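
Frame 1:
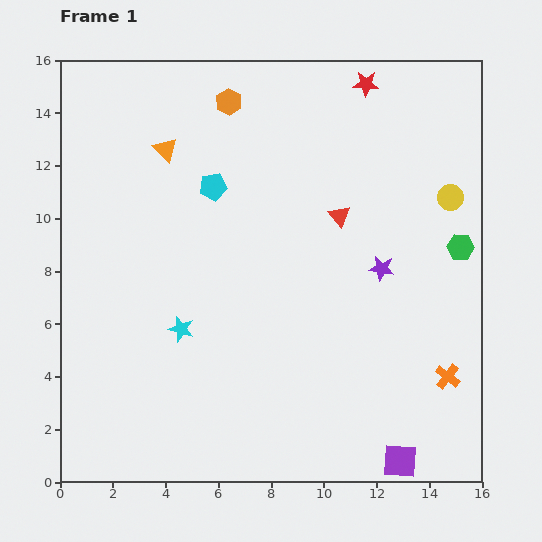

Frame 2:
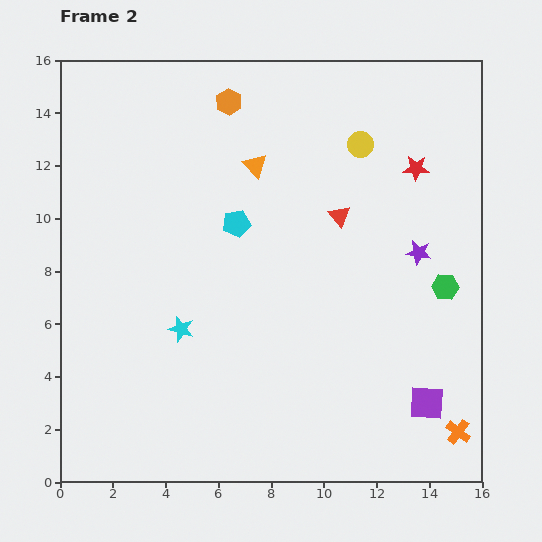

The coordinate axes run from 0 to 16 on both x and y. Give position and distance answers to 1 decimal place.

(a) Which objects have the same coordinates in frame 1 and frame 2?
the cyan star, the orange hexagon, the red triangle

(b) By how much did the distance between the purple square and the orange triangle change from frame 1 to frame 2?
-3.7

Distance in frame 1: 14.8. Distance in frame 2: 11.1.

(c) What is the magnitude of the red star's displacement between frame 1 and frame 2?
3.7

The red star moved from (11.6, 15.1) to (13.5, 11.9), a distance of √(1.9² + 3.2²) ≈ 3.7.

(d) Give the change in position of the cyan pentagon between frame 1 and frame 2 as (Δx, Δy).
(0.9, -1.4)

The cyan pentagon was at (5.8, 11.2) in frame 1 and (6.7, 9.8) in frame 2.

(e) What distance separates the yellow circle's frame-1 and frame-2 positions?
3.9

The yellow circle moved from (14.8, 10.8) to (11.4, 12.8), a distance of √(3.4² + 2.0²) ≈ 3.9.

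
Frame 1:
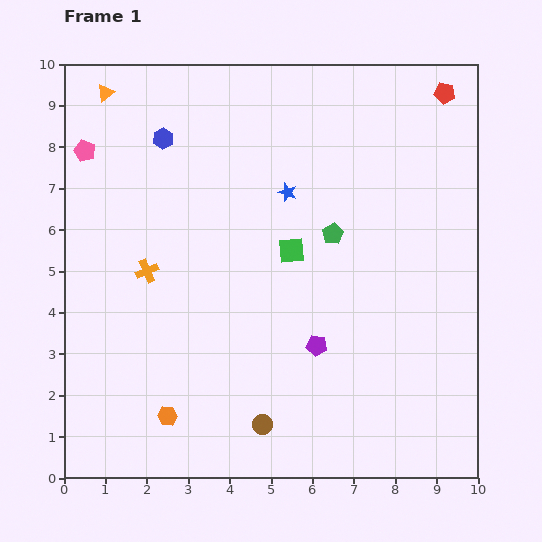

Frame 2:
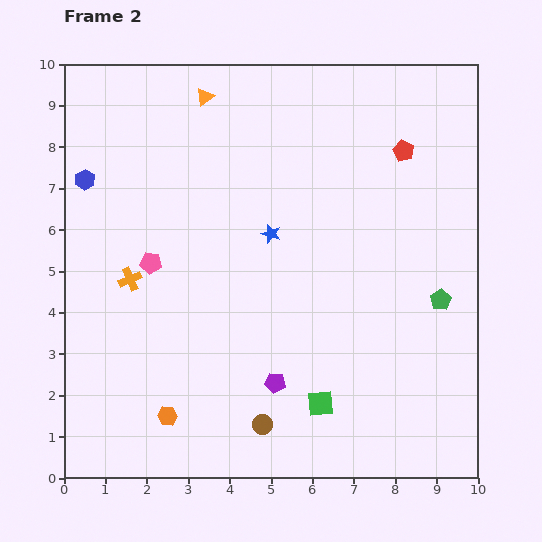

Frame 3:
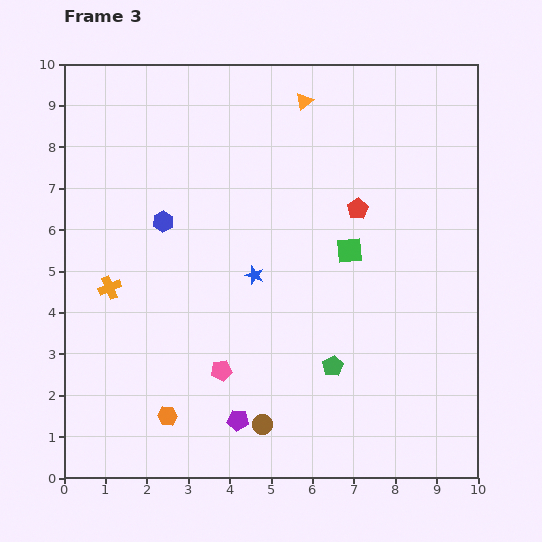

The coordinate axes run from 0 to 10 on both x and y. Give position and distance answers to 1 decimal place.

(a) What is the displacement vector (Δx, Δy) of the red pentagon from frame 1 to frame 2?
(-1.0, -1.4)

The red pentagon was at (9.2, 9.3) in frame 1 and (8.2, 7.9) in frame 2.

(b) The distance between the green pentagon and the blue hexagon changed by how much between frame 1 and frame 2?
+4.4

Distance in frame 1: 4.7. Distance in frame 2: 9.1.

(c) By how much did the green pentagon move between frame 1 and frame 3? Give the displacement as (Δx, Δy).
(0.0, -3.2)

The green pentagon was at (6.5, 5.9) in frame 1 and (6.5, 2.7) in frame 3.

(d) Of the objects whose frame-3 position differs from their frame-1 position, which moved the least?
the orange cross

(moved 1.0)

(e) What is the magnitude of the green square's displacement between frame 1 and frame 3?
1.4

The green square moved from (5.5, 5.5) to (6.9, 5.5), a distance of √(1.4² + 0.0²) ≈ 1.4.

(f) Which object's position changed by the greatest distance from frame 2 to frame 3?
the green square

(moved 3.8; next 3.1)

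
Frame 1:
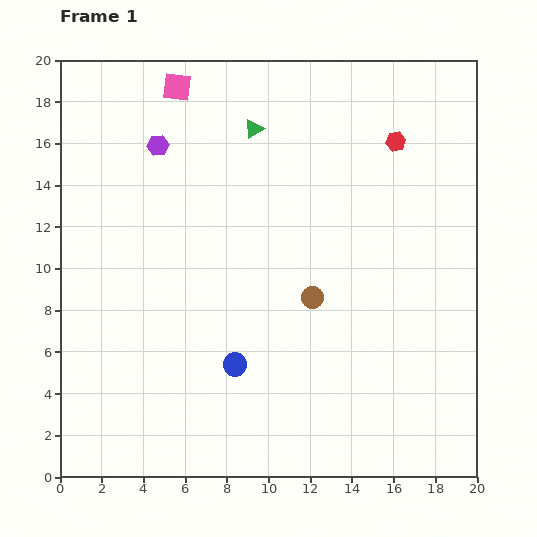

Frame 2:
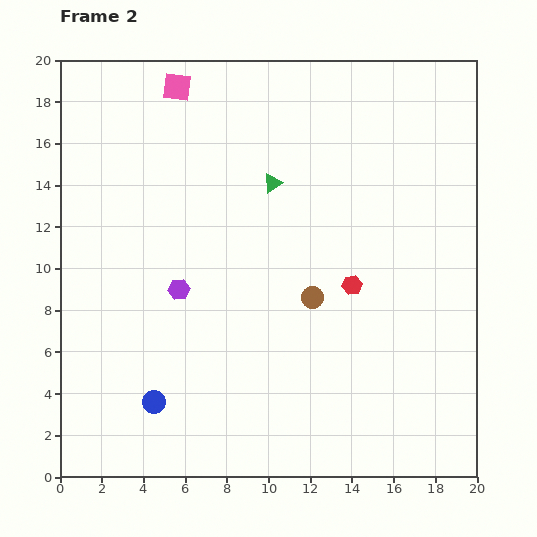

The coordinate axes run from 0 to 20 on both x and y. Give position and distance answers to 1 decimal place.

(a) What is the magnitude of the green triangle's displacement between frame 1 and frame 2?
2.8

The green triangle moved from (9.3, 16.7) to (10.2, 14.1), a distance of √(0.9² + 2.6²) ≈ 2.8.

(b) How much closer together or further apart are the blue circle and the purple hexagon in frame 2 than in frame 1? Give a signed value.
-5.6

Distance in frame 1: 11.1. Distance in frame 2: 5.5.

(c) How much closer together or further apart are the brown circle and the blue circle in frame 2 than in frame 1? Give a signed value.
+4.2

Distance in frame 1: 4.9. Distance in frame 2: 9.1.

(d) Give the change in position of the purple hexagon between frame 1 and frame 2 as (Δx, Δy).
(1.0, -6.9)

The purple hexagon was at (4.7, 15.9) in frame 1 and (5.7, 9.0) in frame 2.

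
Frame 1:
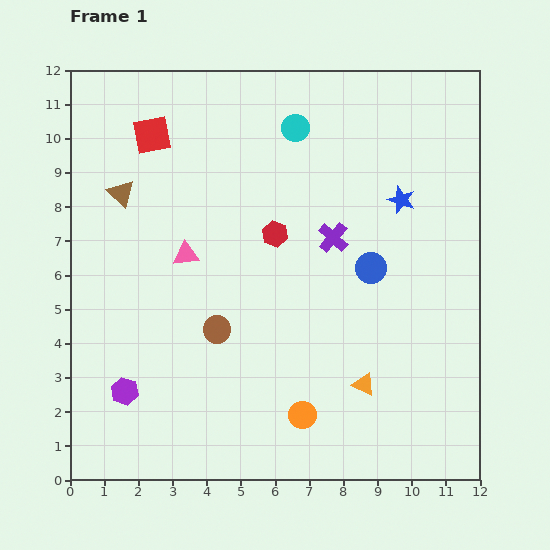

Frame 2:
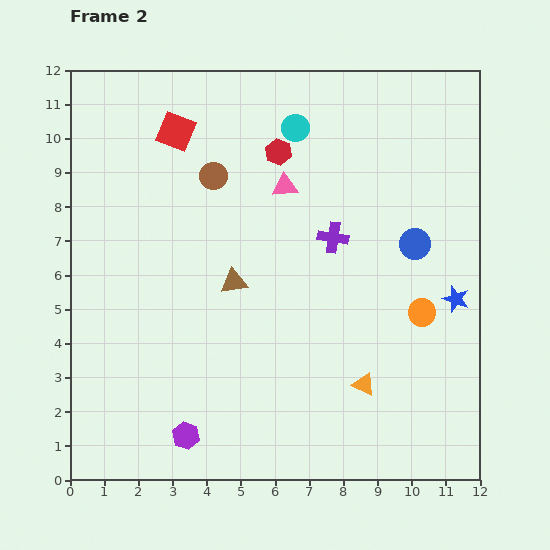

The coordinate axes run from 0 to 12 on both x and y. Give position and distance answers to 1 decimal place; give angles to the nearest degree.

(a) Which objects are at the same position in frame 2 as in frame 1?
the cyan circle, the orange triangle, the purple cross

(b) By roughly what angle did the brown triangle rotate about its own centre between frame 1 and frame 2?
52° counter-clockwise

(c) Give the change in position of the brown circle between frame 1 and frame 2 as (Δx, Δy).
(-0.1, 4.5)

The brown circle was at (4.3, 4.4) in frame 1 and (4.2, 8.9) in frame 2.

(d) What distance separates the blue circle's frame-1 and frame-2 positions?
1.5

The blue circle moved from (8.8, 6.2) to (10.1, 6.9), a distance of √(1.3² + 0.7²) ≈ 1.5.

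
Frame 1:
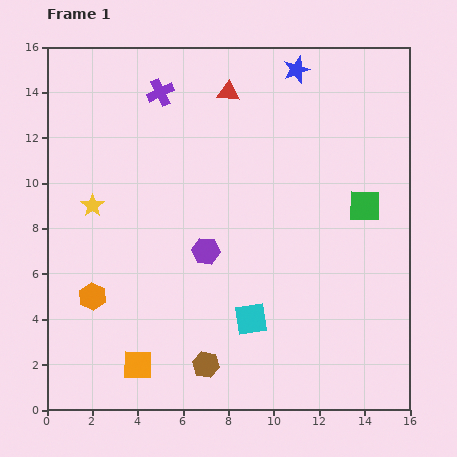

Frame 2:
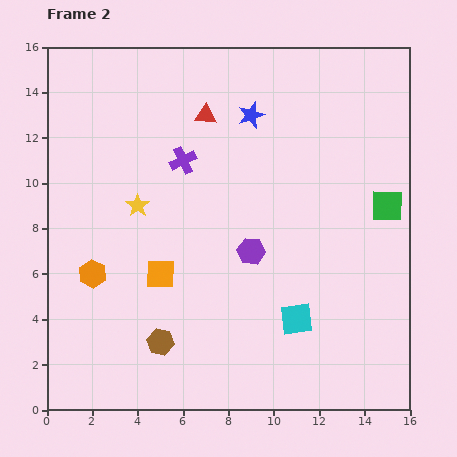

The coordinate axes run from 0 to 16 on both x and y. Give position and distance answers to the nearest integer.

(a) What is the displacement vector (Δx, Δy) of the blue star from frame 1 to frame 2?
(-2, -2)

The blue star was at (11, 15) in frame 1 and (9, 13) in frame 2.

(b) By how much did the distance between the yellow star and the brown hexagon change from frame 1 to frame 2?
-3

Distance in frame 1: 9. Distance in frame 2: 6.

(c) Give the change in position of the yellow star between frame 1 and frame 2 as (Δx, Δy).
(2, 0)

The yellow star was at (2, 9) in frame 1 and (4, 9) in frame 2.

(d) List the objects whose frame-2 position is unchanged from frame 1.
none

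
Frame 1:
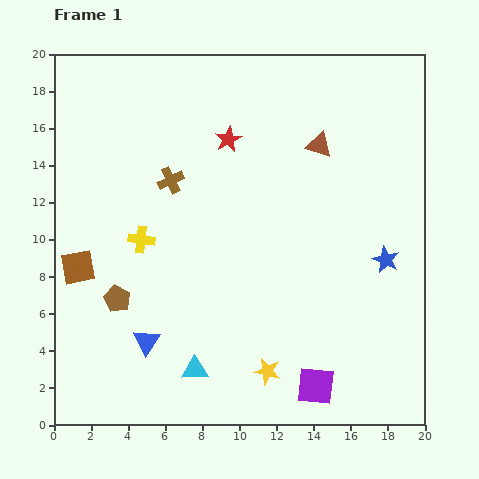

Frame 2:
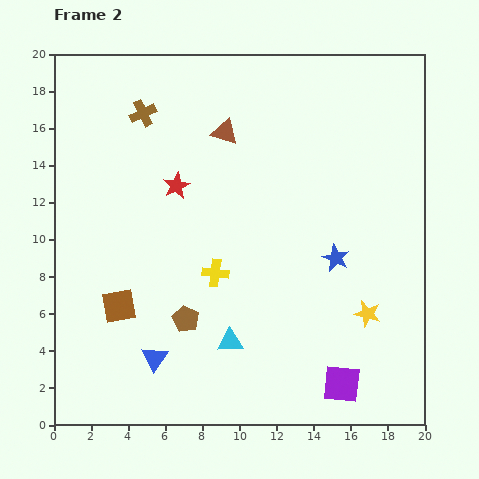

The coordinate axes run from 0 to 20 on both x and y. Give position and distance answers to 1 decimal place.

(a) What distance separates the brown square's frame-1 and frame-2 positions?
3.0

The brown square moved from (1.3, 8.5) to (3.5, 6.4), a distance of √(2.2² + 2.1²) ≈ 3.0.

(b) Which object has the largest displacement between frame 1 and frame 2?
the yellow star

(moved 6.2; next 5.1)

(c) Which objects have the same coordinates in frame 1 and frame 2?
none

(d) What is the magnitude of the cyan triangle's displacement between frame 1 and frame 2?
2.4

The cyan triangle moved from (7.6, 3.0) to (9.5, 4.5), a distance of √(1.9² + 1.5²) ≈ 2.4.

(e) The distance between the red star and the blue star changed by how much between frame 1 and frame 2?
-1.3

Distance in frame 1: 10.7. Distance in frame 2: 9.4.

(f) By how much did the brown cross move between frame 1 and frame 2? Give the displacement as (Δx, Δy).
(-1.5, 3.6)

The brown cross was at (6.3, 13.2) in frame 1 and (4.8, 16.8) in frame 2.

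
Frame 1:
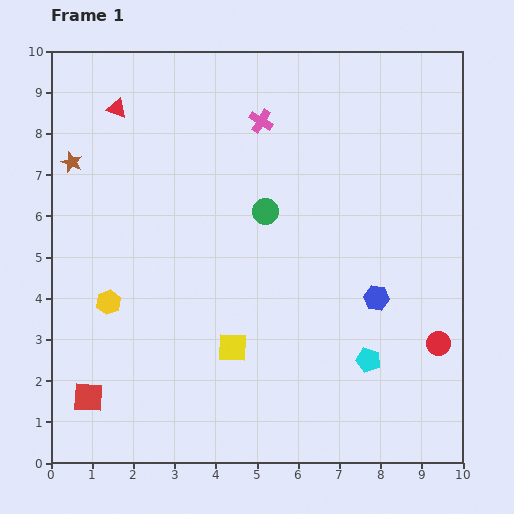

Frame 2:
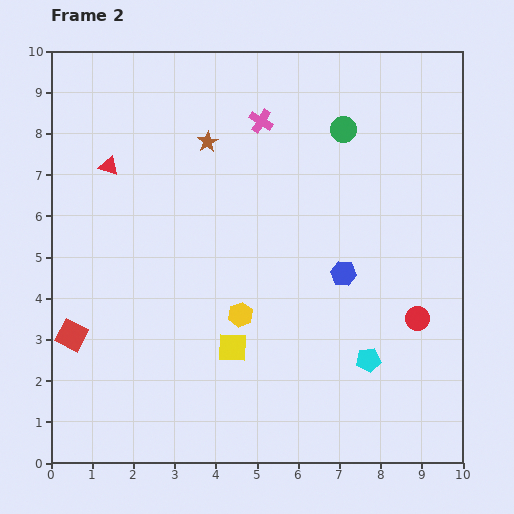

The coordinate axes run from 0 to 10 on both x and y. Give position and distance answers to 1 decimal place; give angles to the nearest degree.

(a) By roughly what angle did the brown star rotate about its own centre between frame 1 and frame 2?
20° clockwise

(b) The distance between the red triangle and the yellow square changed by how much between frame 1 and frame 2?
-1.1

Distance in frame 1: 6.4. Distance in frame 2: 5.3.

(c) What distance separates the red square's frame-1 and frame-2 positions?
1.6

The red square moved from (0.9, 1.6) to (0.5, 3.1), a distance of √(0.4² + 1.5²) ≈ 1.6.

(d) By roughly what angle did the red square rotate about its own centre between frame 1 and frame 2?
24° clockwise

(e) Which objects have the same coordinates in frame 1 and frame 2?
the cyan pentagon, the pink cross, the yellow square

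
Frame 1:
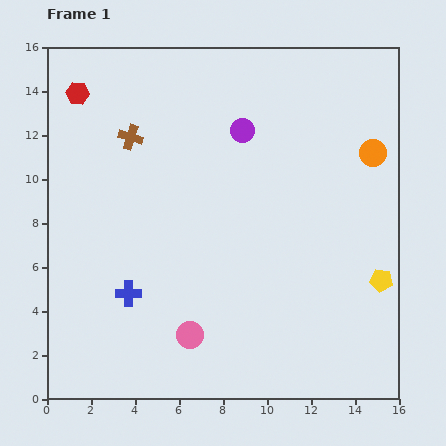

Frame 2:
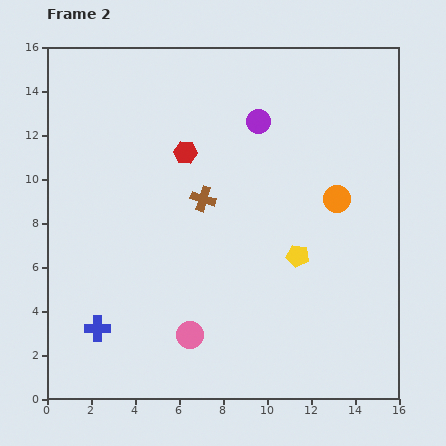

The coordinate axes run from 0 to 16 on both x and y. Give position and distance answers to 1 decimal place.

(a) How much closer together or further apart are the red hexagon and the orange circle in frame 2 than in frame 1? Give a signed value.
-6.5

Distance in frame 1: 13.7. Distance in frame 2: 7.2.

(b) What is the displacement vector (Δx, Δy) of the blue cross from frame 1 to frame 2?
(-1.4, -1.6)

The blue cross was at (3.7, 4.8) in frame 1 and (2.3, 3.2) in frame 2.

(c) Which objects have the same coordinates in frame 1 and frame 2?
the pink circle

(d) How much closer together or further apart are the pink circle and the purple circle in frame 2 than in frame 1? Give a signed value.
+0.6

Distance in frame 1: 9.6. Distance in frame 2: 10.2.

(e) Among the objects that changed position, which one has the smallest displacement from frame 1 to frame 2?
the purple circle

(moved 0.8)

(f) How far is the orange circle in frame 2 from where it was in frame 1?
2.6

The orange circle moved from (14.8, 11.2) to (13.2, 9.1), a distance of √(1.6² + 2.1²) ≈ 2.6.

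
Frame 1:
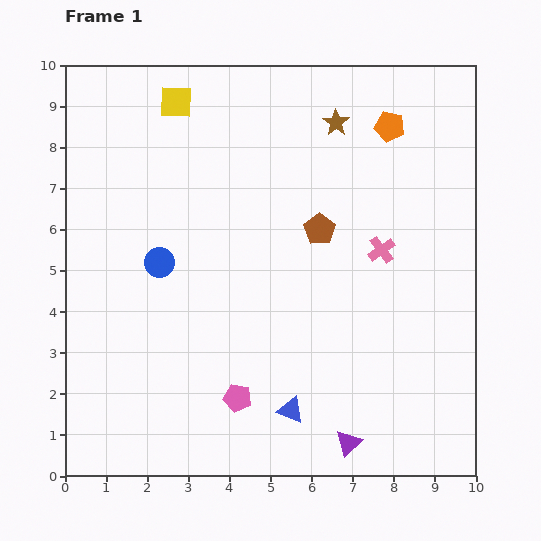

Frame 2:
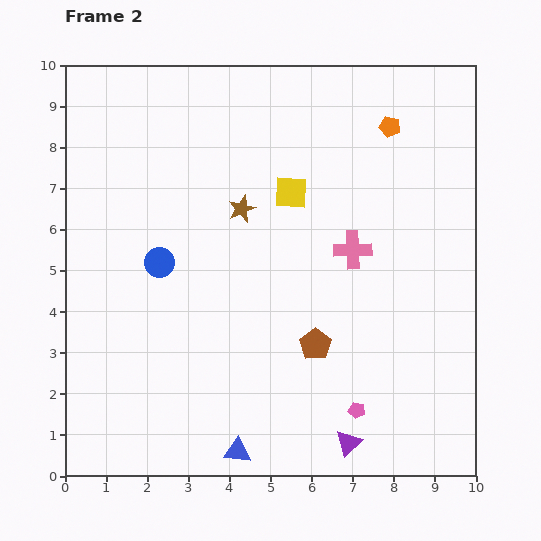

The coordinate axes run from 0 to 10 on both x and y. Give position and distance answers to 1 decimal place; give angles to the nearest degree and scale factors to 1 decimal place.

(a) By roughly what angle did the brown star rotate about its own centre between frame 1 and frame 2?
15° clockwise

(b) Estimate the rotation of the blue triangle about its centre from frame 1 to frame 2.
16° counter-clockwise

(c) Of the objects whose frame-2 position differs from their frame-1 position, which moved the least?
the pink cross

(moved 0.7)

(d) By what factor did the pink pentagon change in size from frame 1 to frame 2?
0.6×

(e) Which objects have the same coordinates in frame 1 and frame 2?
the blue circle, the orange pentagon, the purple triangle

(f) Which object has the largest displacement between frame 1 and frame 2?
the yellow square

(moved 3.6; next 3.1)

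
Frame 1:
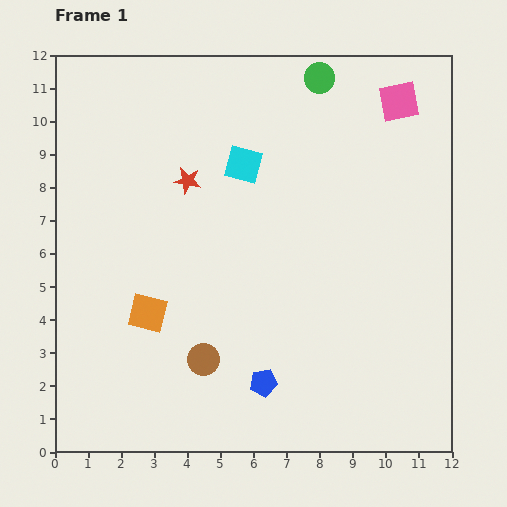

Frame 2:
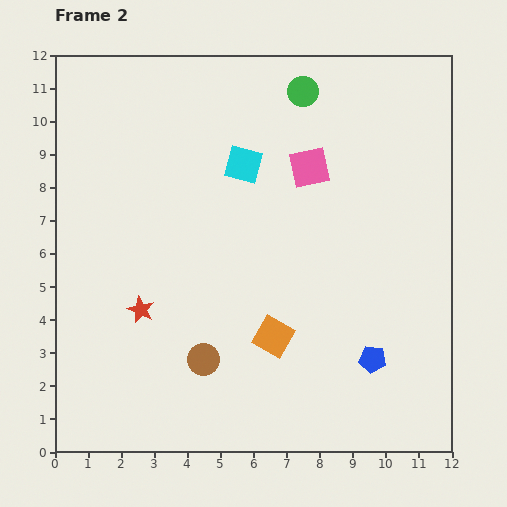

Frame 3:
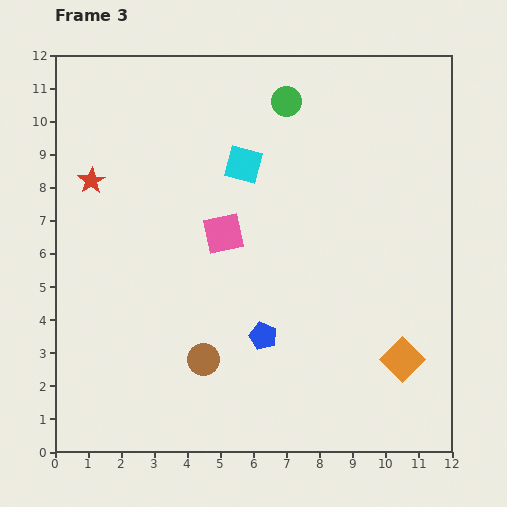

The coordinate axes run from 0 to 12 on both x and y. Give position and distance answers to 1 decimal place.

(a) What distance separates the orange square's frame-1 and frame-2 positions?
3.9

The orange square moved from (2.8, 4.2) to (6.6, 3.5), a distance of √(3.8² + 0.7²) ≈ 3.9.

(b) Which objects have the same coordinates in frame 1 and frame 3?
the cyan square, the brown circle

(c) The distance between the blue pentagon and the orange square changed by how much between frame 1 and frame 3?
+0.2

Distance in frame 1: 4.1. Distance in frame 3: 4.3.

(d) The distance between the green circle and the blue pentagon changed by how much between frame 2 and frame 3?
-1.3

Distance in frame 2: 8.4. Distance in frame 3: 7.1.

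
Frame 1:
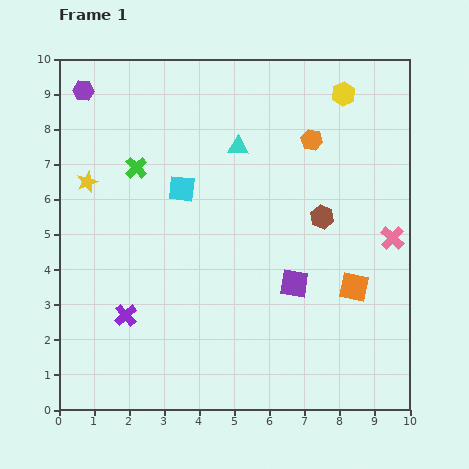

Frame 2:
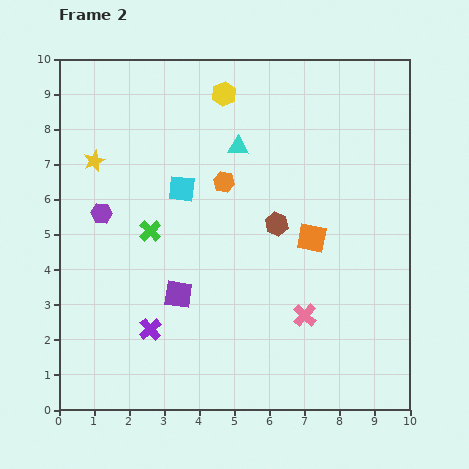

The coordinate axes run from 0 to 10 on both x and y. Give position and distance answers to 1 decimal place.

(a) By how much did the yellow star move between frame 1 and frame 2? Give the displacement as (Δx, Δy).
(0.2, 0.6)

The yellow star was at (0.8, 6.5) in frame 1 and (1.0, 7.1) in frame 2.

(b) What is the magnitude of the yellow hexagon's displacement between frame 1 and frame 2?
3.4

The yellow hexagon moved from (8.1, 9.0) to (4.7, 9.0), a distance of √(3.4² + 0.0²) ≈ 3.4.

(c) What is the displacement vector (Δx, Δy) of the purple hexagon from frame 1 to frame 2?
(0.5, -3.5)

The purple hexagon was at (0.7, 9.1) in frame 1 and (1.2, 5.6) in frame 2.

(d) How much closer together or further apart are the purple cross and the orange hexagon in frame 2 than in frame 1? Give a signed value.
-2.6

Distance in frame 1: 7.3. Distance in frame 2: 4.7.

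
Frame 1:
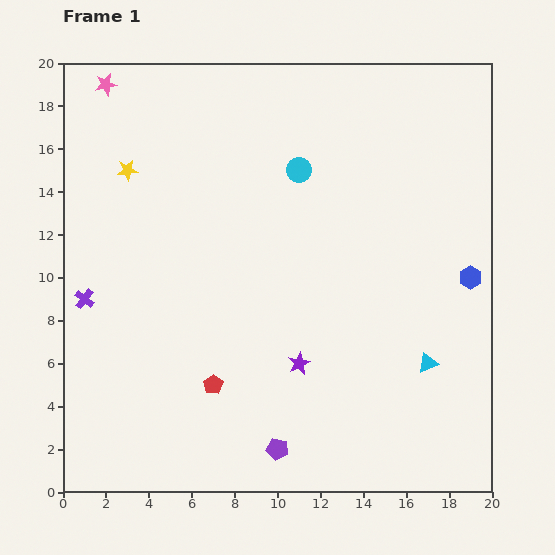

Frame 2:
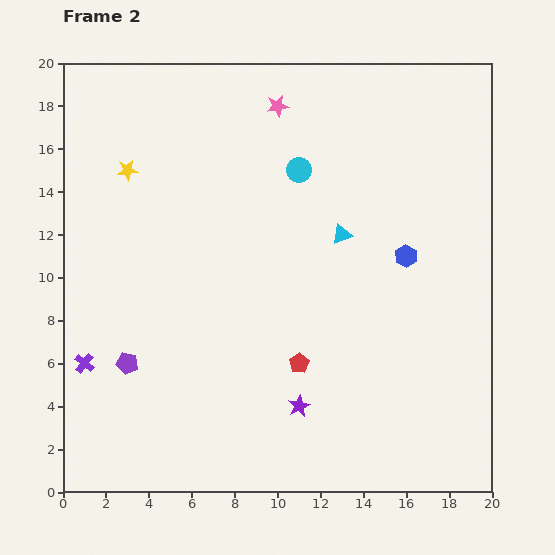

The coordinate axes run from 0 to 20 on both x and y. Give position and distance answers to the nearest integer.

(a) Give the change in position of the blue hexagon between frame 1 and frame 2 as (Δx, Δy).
(-3, 1)

The blue hexagon was at (19, 10) in frame 1 and (16, 11) in frame 2.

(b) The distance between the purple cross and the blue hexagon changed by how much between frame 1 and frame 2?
-2

Distance in frame 1: 18. Distance in frame 2: 16.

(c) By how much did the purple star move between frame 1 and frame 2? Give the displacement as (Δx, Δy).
(0, -2)

The purple star was at (11, 6) in frame 1 and (11, 4) in frame 2.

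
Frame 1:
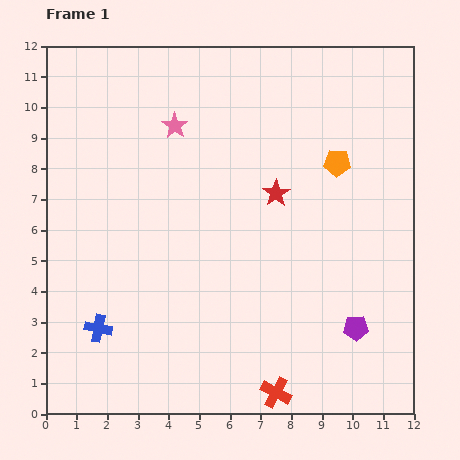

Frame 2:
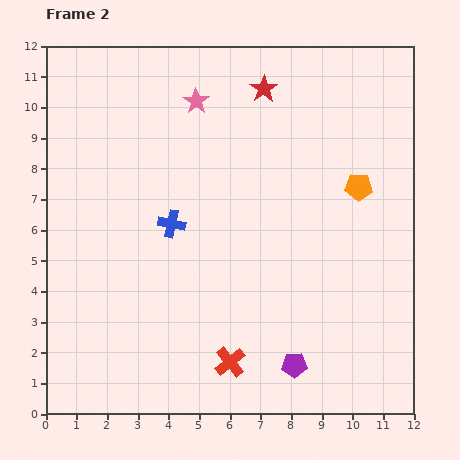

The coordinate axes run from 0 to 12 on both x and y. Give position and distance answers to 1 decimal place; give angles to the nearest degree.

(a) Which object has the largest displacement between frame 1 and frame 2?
the blue cross

(moved 4.2; next 3.4)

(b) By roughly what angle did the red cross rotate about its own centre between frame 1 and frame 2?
23° clockwise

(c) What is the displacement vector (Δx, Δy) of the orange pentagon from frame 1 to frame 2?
(0.7, -0.8)

The orange pentagon was at (9.5, 8.2) in frame 1 and (10.2, 7.4) in frame 2.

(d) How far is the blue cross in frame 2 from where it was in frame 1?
4.2

The blue cross moved from (1.7, 2.8) to (4.1, 6.2), a distance of √(2.4² + 3.4²) ≈ 4.2.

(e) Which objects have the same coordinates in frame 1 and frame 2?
none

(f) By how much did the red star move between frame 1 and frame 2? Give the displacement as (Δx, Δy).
(-0.4, 3.4)

The red star was at (7.5, 7.2) in frame 1 and (7.1, 10.6) in frame 2.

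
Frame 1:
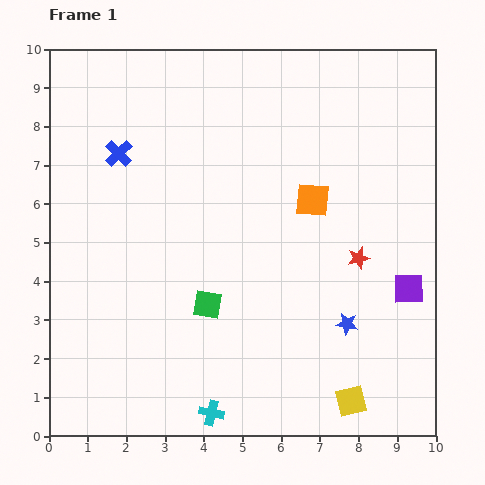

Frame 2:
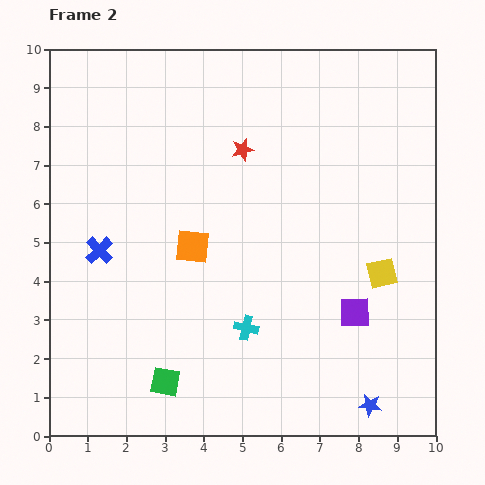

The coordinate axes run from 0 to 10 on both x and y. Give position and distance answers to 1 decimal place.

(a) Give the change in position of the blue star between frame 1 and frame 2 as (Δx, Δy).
(0.6, -2.1)

The blue star was at (7.7, 2.9) in frame 1 and (8.3, 0.8) in frame 2.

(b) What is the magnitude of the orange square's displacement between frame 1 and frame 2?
3.3

The orange square moved from (6.8, 6.1) to (3.7, 4.9), a distance of √(3.1² + 1.2²) ≈ 3.3.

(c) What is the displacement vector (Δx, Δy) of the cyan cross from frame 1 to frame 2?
(0.9, 2.2)

The cyan cross was at (4.2, 0.6) in frame 1 and (5.1, 2.8) in frame 2.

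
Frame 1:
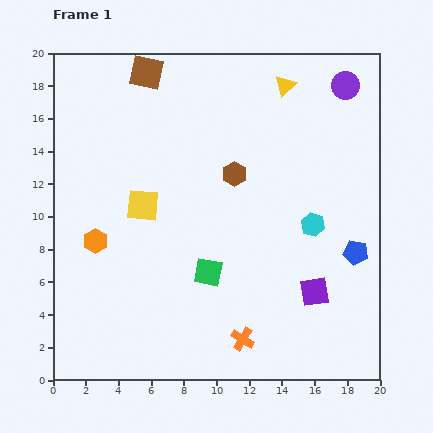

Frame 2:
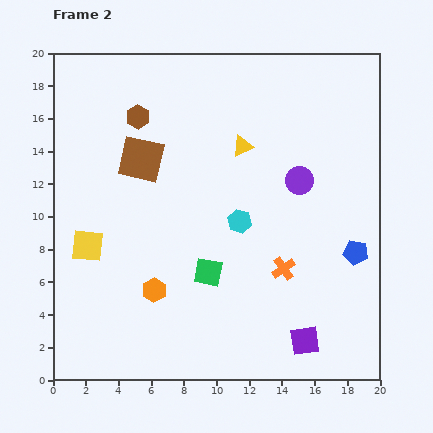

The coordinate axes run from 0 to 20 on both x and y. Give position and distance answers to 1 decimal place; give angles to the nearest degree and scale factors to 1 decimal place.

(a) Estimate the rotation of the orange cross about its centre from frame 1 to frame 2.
23° clockwise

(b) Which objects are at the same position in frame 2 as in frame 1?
the green square, the blue pentagon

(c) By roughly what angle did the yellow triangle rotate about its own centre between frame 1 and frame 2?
20° clockwise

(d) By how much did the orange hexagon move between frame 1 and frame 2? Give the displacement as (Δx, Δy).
(3.6, -3.0)

The orange hexagon was at (2.6, 8.5) in frame 1 and (6.2, 5.5) in frame 2.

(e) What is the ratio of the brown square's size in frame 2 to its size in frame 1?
1.4×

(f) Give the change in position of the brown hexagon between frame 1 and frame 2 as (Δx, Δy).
(-5.9, 3.5)

The brown hexagon was at (11.1, 12.6) in frame 1 and (5.2, 16.1) in frame 2.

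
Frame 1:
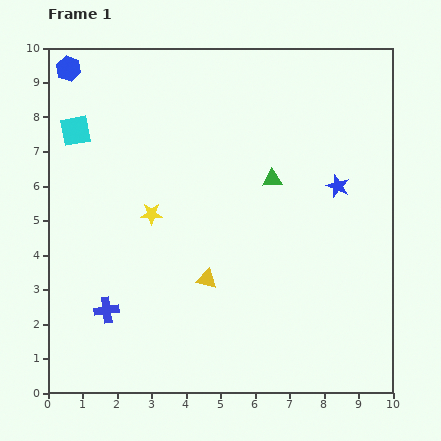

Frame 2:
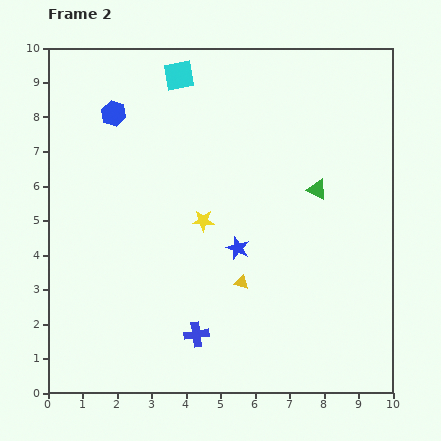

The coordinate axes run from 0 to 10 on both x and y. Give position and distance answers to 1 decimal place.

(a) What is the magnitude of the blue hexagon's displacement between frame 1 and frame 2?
1.8

The blue hexagon moved from (0.6, 9.4) to (1.9, 8.1), a distance of √(1.3² + 1.3²) ≈ 1.8.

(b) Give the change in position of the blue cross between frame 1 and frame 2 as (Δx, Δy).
(2.6, -0.7)

The blue cross was at (1.7, 2.4) in frame 1 and (4.3, 1.7) in frame 2.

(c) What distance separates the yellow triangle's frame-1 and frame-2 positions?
1.0

The yellow triangle moved from (4.6, 3.3) to (5.6, 3.2), a distance of √(1.0² + 0.1²) ≈ 1.0.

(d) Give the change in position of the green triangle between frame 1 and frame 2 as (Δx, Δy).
(1.3, -0.3)

The green triangle was at (6.5, 6.2) in frame 1 and (7.8, 5.9) in frame 2.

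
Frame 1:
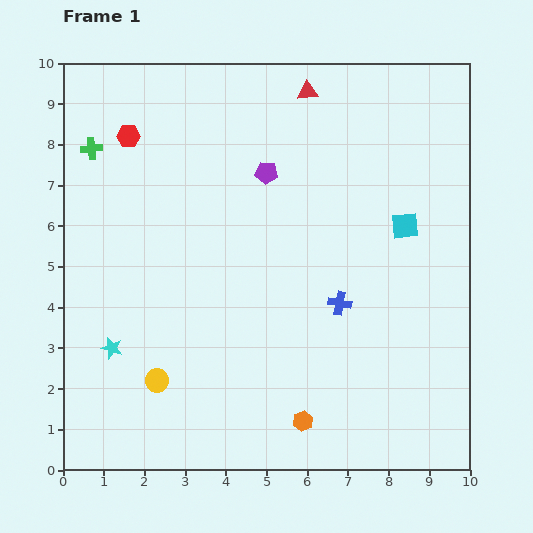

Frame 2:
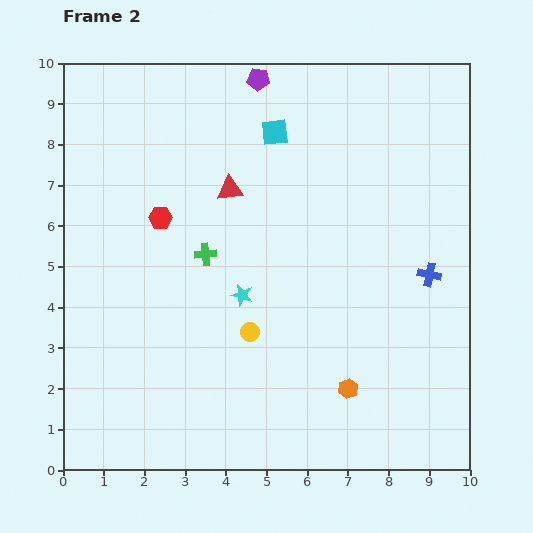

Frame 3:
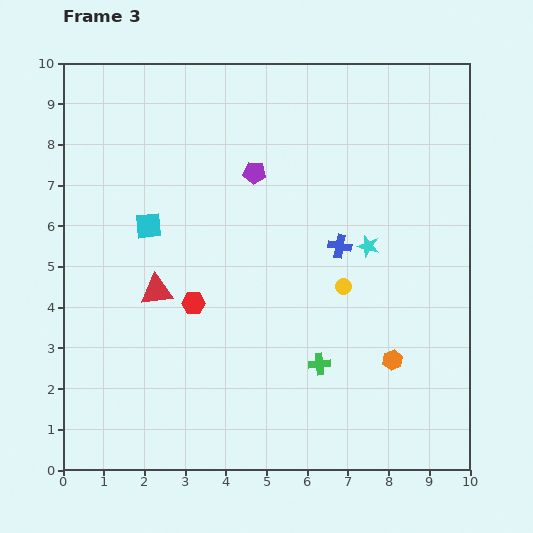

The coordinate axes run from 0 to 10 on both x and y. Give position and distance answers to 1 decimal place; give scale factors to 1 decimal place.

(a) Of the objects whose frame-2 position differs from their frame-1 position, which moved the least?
the orange hexagon

(moved 1.4)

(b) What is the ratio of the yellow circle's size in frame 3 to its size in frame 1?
0.7×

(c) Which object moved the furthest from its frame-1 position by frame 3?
the green cross

(moved 7.7; next 6.8)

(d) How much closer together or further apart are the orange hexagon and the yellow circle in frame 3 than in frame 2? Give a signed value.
-0.6

Distance in frame 2: 2.8. Distance in frame 3: 2.2.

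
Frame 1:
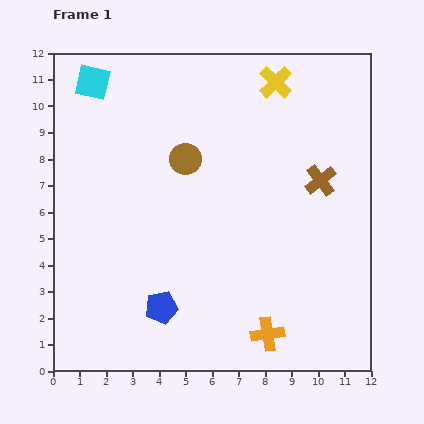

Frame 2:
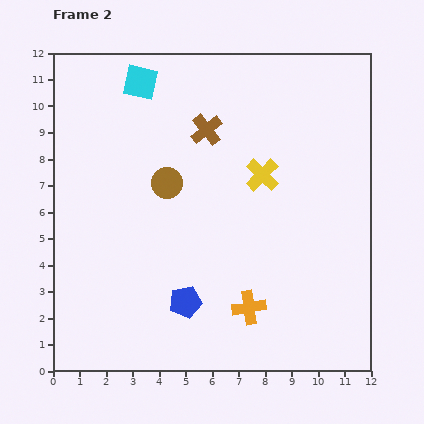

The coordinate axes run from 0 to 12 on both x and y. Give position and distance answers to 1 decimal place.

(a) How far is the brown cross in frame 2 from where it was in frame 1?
4.7

The brown cross moved from (10.1, 7.2) to (5.8, 9.1), a distance of √(4.3² + 1.9²) ≈ 4.7.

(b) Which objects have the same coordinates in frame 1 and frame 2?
none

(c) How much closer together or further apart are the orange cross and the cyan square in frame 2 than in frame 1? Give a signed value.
-2.2

Distance in frame 1: 11.6. Distance in frame 2: 9.4.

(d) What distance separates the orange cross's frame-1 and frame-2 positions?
1.2

The orange cross moved from (8.1, 1.4) to (7.4, 2.4), a distance of √(0.7² + 1.0²) ≈ 1.2.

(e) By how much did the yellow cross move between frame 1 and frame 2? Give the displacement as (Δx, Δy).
(-0.5, -3.5)

The yellow cross was at (8.4, 10.9) in frame 1 and (7.9, 7.4) in frame 2.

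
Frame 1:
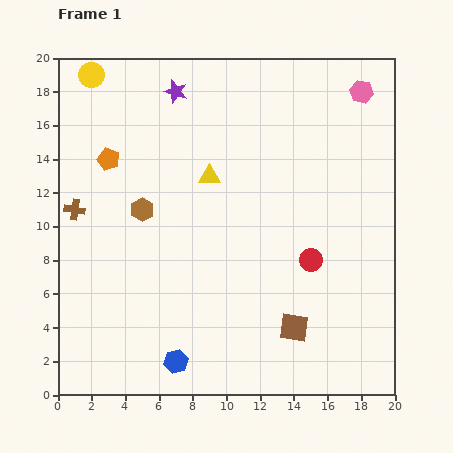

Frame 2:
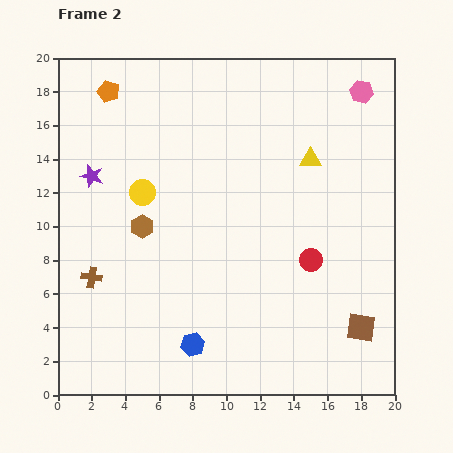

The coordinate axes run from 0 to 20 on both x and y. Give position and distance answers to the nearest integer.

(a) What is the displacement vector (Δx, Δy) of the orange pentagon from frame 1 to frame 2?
(0, 4)

The orange pentagon was at (3, 14) in frame 1 and (3, 18) in frame 2.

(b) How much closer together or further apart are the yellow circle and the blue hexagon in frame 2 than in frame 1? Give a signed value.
-9

Distance in frame 1: 18. Distance in frame 2: 9.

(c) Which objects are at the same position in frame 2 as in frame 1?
the pink hexagon, the red circle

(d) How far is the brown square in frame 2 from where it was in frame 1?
4

The brown square moved from (14, 4) to (18, 4), a distance of √(4² + 0²) ≈ 4.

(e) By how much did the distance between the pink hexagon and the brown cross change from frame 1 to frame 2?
+1

Distance in frame 1: 18. Distance in frame 2: 19.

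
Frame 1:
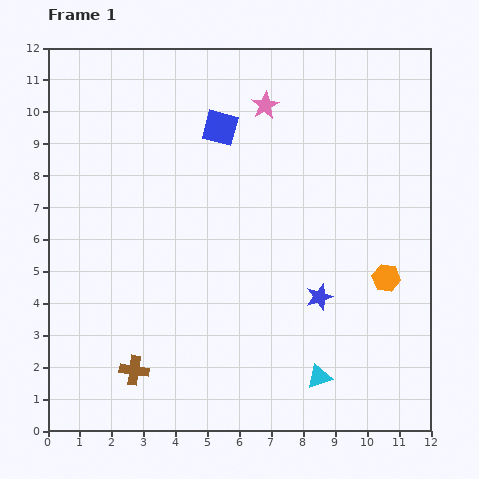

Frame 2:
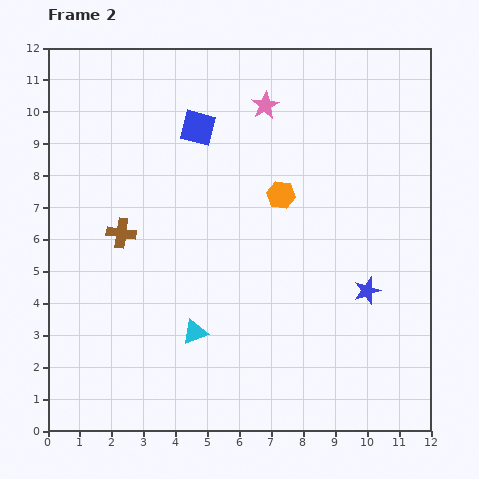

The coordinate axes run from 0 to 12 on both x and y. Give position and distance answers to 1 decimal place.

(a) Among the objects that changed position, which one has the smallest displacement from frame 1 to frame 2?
the blue square

(moved 0.7)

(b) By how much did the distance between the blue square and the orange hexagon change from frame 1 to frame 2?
-3.7

Distance in frame 1: 7.0. Distance in frame 2: 3.3.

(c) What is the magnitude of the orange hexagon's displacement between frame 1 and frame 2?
4.2

The orange hexagon moved from (10.6, 4.8) to (7.3, 7.4), a distance of √(3.3² + 2.6²) ≈ 4.2.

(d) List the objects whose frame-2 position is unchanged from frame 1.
the pink star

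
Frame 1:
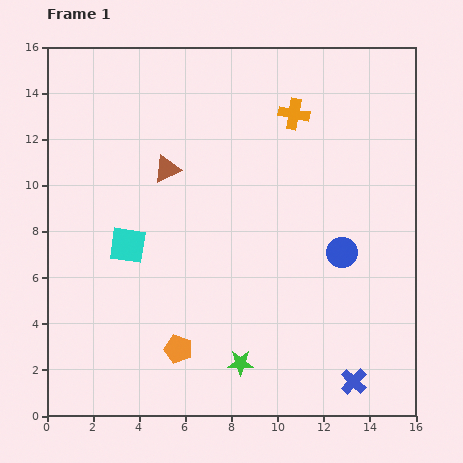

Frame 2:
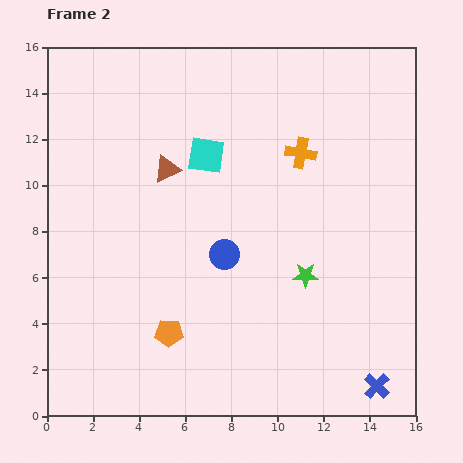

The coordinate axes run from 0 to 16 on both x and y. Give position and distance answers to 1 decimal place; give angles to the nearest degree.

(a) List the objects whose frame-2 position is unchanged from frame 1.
the brown triangle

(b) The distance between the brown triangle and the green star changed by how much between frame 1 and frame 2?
-1.4

Distance in frame 1: 9.0. Distance in frame 2: 7.6.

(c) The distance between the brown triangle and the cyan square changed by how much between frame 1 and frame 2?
-1.9

Distance in frame 1: 3.7. Distance in frame 2: 1.8.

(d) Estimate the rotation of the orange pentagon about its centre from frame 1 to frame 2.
16° counter-clockwise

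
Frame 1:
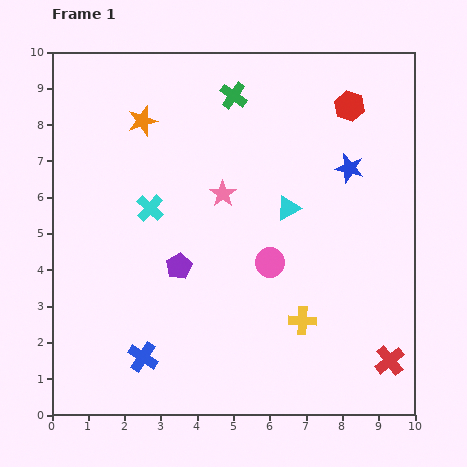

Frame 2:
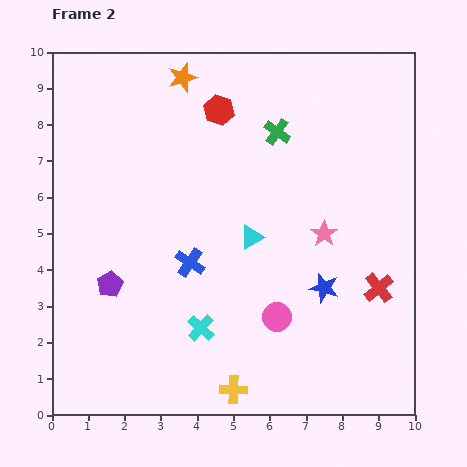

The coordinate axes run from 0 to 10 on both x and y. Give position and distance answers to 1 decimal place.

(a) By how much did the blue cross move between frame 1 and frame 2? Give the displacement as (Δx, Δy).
(1.3, 2.6)

The blue cross was at (2.5, 1.6) in frame 1 and (3.8, 4.2) in frame 2.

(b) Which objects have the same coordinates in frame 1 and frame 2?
none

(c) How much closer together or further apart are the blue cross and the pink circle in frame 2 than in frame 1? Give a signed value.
-1.6

Distance in frame 1: 4.4. Distance in frame 2: 2.8.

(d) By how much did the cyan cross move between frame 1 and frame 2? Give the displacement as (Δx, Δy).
(1.4, -3.3)

The cyan cross was at (2.7, 5.7) in frame 1 and (4.1, 2.4) in frame 2.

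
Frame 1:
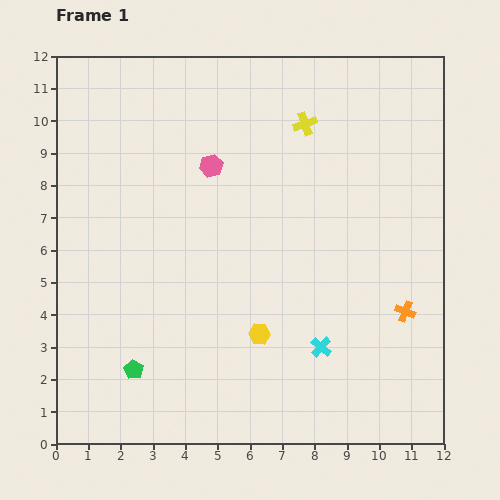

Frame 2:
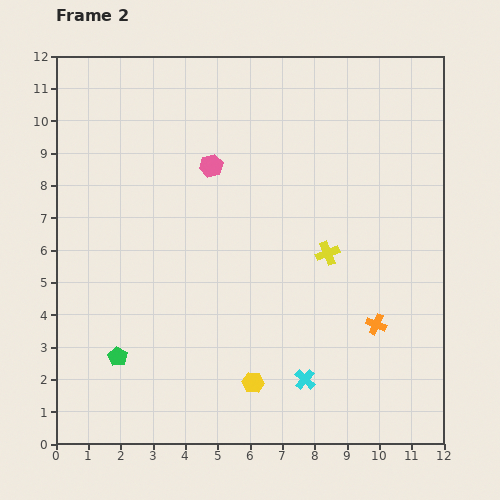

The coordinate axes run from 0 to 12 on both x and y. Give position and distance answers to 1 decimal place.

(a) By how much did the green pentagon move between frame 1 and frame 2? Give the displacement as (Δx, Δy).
(-0.5, 0.4)

The green pentagon was at (2.4, 2.3) in frame 1 and (1.9, 2.7) in frame 2.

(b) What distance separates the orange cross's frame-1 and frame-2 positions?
1.0

The orange cross moved from (10.8, 4.1) to (9.9, 3.7), a distance of √(0.9² + 0.4²) ≈ 1.0.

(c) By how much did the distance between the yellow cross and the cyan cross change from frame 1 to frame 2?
-2.9

Distance in frame 1: 6.9. Distance in frame 2: 4.0.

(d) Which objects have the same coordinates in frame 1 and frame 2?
the pink hexagon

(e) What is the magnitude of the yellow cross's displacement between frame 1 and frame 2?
4.1

The yellow cross moved from (7.7, 9.9) to (8.4, 5.9), a distance of √(0.7² + 4.0²) ≈ 4.1.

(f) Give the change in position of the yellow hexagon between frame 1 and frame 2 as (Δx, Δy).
(-0.2, -1.5)

The yellow hexagon was at (6.3, 3.4) in frame 1 and (6.1, 1.9) in frame 2.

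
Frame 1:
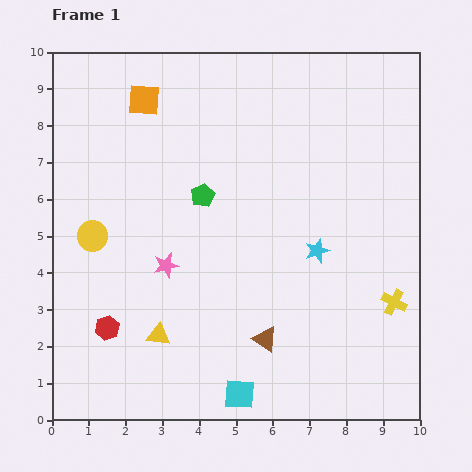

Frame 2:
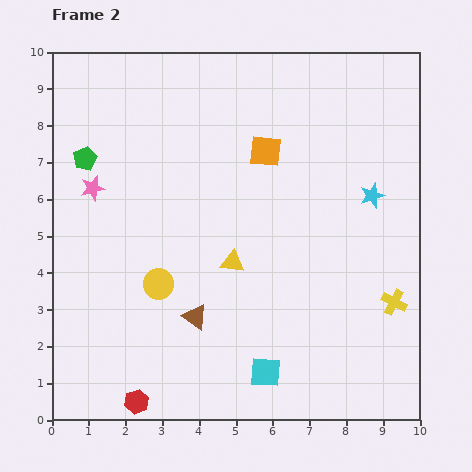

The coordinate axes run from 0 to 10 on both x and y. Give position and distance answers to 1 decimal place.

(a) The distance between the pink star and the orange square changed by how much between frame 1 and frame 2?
+0.3

Distance in frame 1: 4.5. Distance in frame 2: 4.8.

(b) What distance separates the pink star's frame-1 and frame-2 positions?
2.9

The pink star moved from (3.1, 4.2) to (1.1, 6.3), a distance of √(2.0² + 2.1²) ≈ 2.9.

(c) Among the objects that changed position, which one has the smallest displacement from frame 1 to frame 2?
the cyan square

(moved 0.9)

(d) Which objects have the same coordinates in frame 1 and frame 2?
the yellow cross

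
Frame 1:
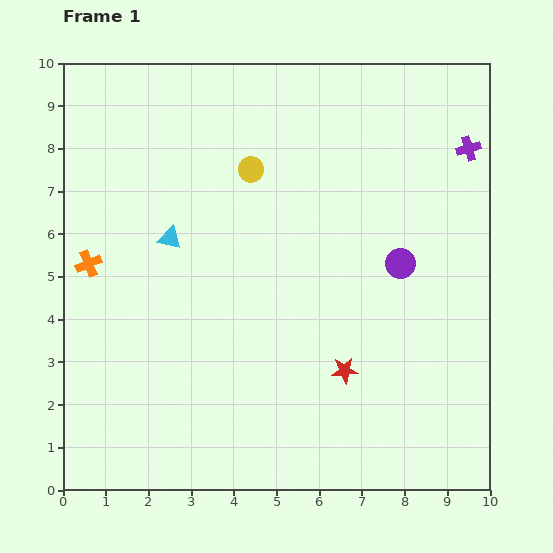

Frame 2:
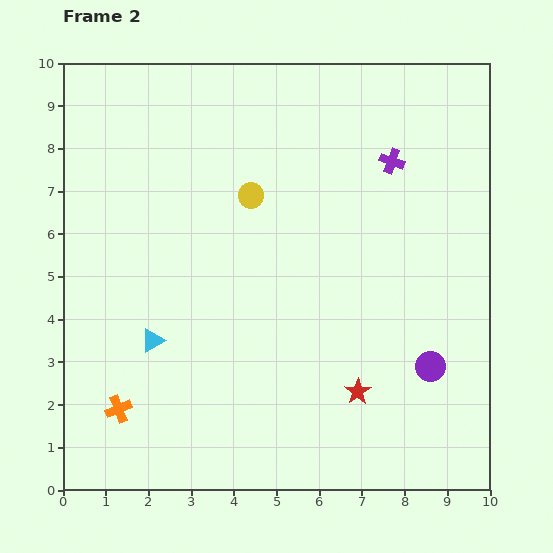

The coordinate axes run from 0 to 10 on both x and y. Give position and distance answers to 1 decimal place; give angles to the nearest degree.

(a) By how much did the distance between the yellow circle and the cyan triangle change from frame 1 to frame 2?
+1.6

Distance in frame 1: 2.5. Distance in frame 2: 4.1.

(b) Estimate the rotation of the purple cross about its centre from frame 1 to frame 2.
36° clockwise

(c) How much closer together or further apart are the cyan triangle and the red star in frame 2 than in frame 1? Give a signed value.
-0.2

Distance in frame 1: 5.1. Distance in frame 2: 4.9.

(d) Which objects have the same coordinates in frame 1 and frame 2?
none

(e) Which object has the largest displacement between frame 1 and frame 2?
the orange cross

(moved 3.5; next 2.5)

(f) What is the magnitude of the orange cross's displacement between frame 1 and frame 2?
3.5

The orange cross moved from (0.6, 5.3) to (1.3, 1.9), a distance of √(0.7² + 3.4²) ≈ 3.5.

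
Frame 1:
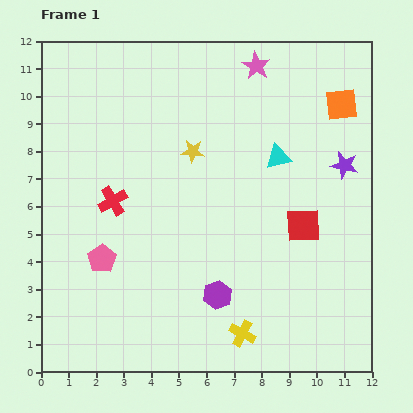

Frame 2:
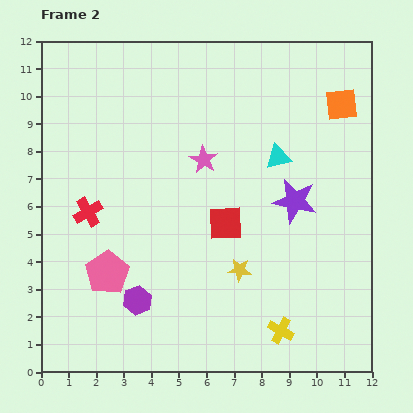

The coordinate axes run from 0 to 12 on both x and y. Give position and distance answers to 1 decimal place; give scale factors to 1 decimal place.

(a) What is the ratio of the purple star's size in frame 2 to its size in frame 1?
1.6×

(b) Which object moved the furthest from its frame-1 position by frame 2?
the yellow star

(moved 4.6; next 3.9)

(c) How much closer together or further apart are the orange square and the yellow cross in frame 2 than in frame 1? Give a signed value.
-0.5

Distance in frame 1: 9.0. Distance in frame 2: 8.5.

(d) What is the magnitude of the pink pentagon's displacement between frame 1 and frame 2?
0.5

The pink pentagon moved from (2.2, 4.1) to (2.4, 3.6), a distance of √(0.2² + 0.5²) ≈ 0.5.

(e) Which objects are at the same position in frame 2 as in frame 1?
the cyan triangle, the orange square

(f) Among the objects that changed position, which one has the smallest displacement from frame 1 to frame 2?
the pink pentagon

(moved 0.5)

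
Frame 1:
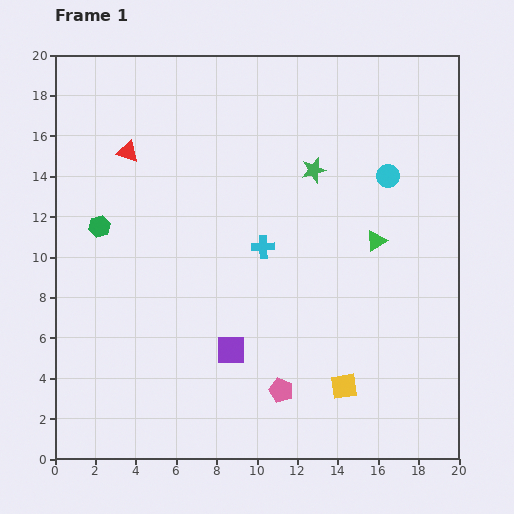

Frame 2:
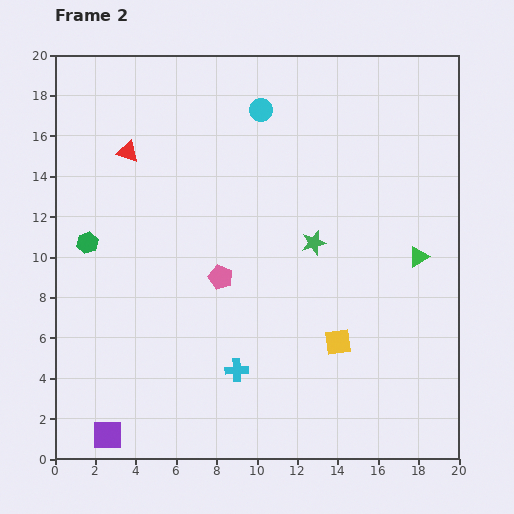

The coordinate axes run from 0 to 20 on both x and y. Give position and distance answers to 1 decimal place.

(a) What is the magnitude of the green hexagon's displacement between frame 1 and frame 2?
1.0

The green hexagon moved from (2.2, 11.5) to (1.6, 10.7), a distance of √(0.6² + 0.8²) ≈ 1.0.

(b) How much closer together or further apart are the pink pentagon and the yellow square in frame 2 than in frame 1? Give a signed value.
+3.5

Distance in frame 1: 3.1. Distance in frame 2: 6.6.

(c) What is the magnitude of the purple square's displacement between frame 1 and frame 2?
7.4

The purple square moved from (8.7, 5.4) to (2.6, 1.2), a distance of √(6.1² + 4.2²) ≈ 7.4.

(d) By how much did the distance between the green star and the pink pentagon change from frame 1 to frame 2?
-6.1

Distance in frame 1: 11.0. Distance in frame 2: 4.9.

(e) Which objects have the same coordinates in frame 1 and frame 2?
the red triangle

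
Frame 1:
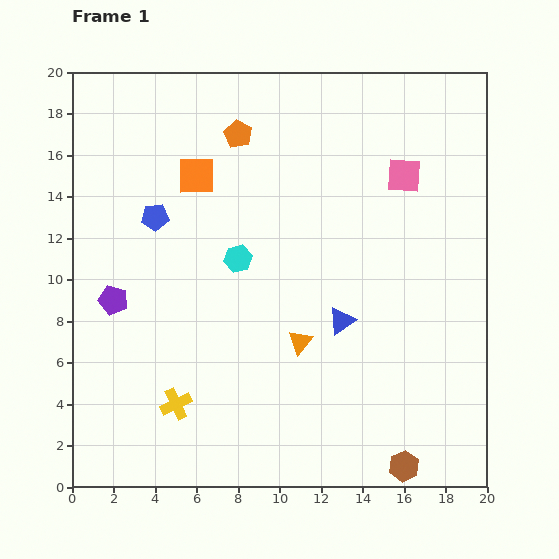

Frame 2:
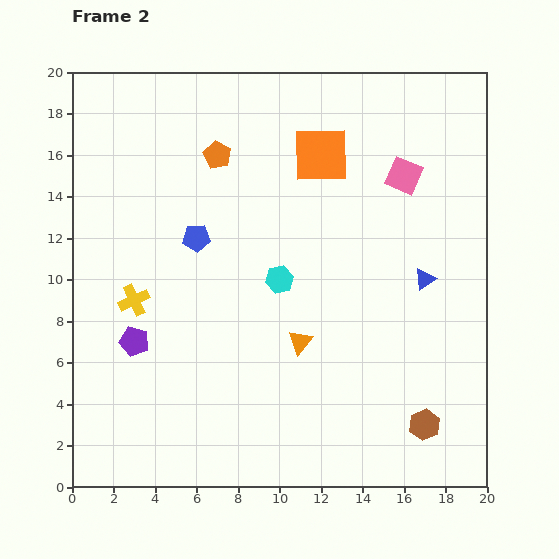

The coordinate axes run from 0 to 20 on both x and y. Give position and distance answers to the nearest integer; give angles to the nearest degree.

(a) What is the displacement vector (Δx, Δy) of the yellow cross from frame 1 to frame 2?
(-2, 5)

The yellow cross was at (5, 4) in frame 1 and (3, 9) in frame 2.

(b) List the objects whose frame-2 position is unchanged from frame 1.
the pink square, the orange triangle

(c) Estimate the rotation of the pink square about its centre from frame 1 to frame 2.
20° clockwise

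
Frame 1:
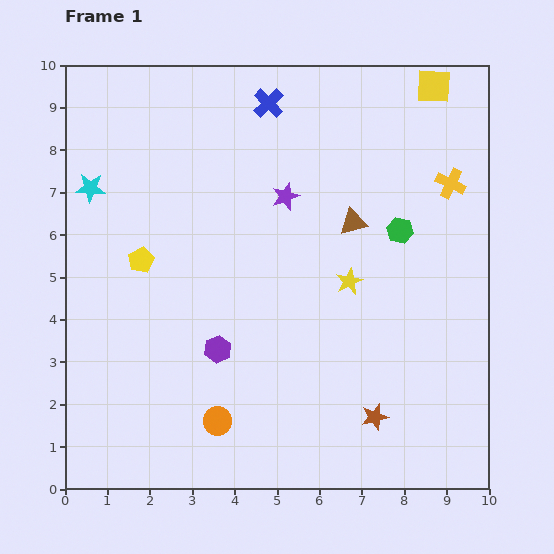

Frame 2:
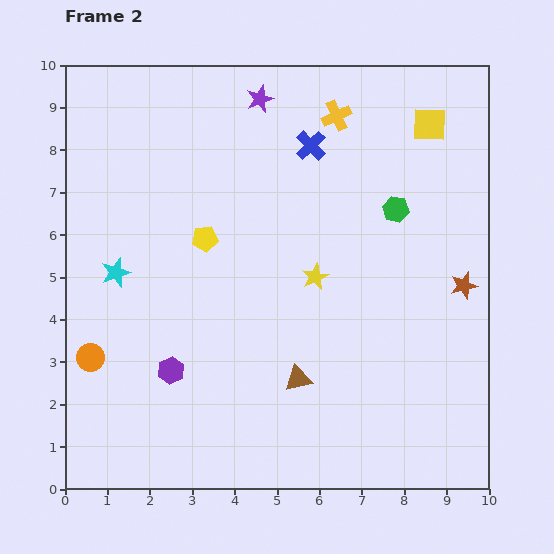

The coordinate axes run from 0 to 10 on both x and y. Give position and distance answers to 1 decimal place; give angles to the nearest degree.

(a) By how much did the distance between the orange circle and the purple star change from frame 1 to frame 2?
+1.8

Distance in frame 1: 5.5. Distance in frame 2: 7.3.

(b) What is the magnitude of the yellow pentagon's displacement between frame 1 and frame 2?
1.6

The yellow pentagon moved from (1.8, 5.4) to (3.3, 5.9), a distance of √(1.5² + 0.5²) ≈ 1.6.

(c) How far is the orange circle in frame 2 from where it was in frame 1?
3.4

The orange circle moved from (3.6, 1.6) to (0.6, 3.1), a distance of √(3.0² + 1.5²) ≈ 3.4.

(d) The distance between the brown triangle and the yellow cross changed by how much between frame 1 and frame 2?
+3.8

Distance in frame 1: 2.5. Distance in frame 2: 6.3.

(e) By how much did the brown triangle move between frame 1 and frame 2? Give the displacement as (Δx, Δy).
(-1.3, -3.7)

The brown triangle was at (6.8, 6.3) in frame 1 and (5.5, 2.6) in frame 2.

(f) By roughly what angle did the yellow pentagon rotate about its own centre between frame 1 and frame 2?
22° clockwise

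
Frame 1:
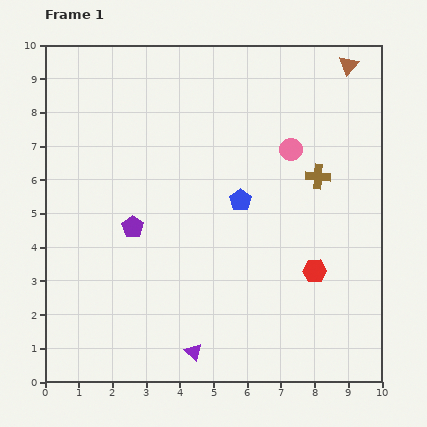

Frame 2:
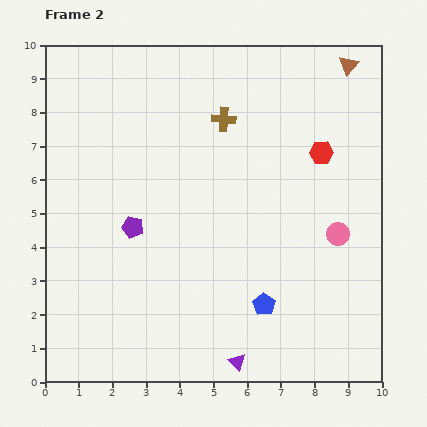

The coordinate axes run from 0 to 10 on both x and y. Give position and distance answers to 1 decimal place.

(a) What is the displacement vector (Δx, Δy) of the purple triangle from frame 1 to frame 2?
(1.3, -0.3)

The purple triangle was at (4.4, 0.9) in frame 1 and (5.7, 0.6) in frame 2.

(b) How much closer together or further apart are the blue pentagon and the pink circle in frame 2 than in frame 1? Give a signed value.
+0.9

Distance in frame 1: 2.1. Distance in frame 2: 3.0.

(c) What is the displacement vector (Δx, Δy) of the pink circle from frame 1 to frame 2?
(1.4, -2.5)

The pink circle was at (7.3, 6.9) in frame 1 and (8.7, 4.4) in frame 2.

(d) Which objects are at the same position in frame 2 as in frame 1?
the purple pentagon, the brown triangle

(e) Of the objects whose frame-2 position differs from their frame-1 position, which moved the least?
the purple triangle

(moved 1.3)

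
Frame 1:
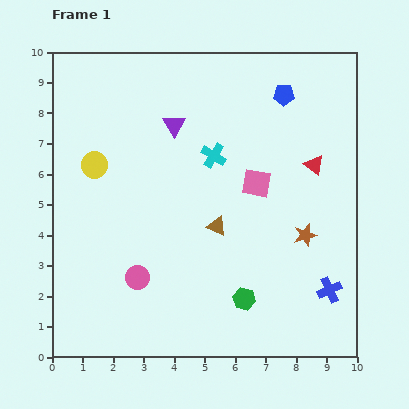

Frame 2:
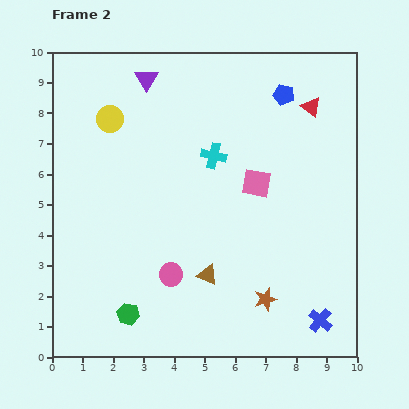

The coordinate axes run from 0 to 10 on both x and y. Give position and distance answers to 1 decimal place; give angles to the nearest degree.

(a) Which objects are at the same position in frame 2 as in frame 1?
the cyan cross, the blue pentagon, the pink square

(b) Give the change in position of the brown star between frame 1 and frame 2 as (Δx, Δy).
(-1.3, -2.1)

The brown star was at (8.3, 4.0) in frame 1 and (7.0, 1.9) in frame 2.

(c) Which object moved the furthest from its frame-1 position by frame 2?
the green hexagon

(moved 3.8; next 2.5)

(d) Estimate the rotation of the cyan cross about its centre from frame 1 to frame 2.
19° counter-clockwise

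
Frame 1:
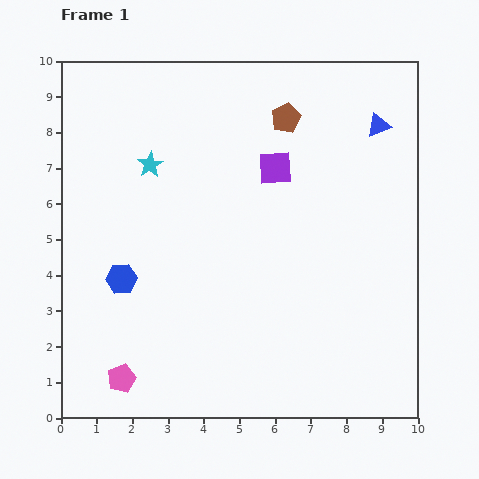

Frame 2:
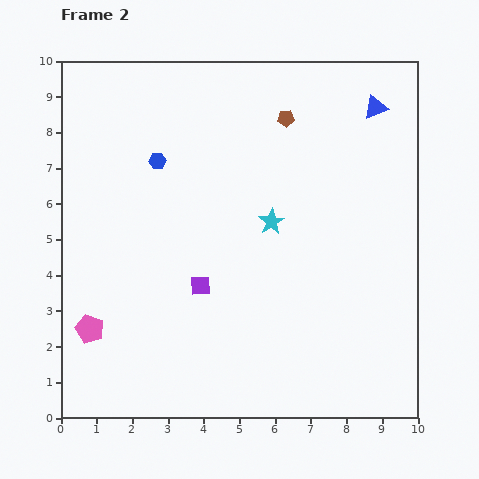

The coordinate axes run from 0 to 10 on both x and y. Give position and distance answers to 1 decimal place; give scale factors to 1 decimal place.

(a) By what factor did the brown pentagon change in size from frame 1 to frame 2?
0.6×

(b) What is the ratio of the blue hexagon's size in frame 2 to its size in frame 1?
0.6×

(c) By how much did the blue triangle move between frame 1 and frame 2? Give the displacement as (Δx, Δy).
(-0.1, 0.5)

The blue triangle was at (8.9, 8.2) in frame 1 and (8.8, 8.7) in frame 2.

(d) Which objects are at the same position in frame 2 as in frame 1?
the brown pentagon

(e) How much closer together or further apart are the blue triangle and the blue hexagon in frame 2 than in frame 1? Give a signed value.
-2.1

Distance in frame 1: 8.4. Distance in frame 2: 6.3.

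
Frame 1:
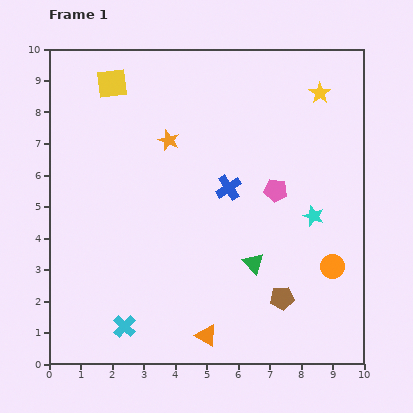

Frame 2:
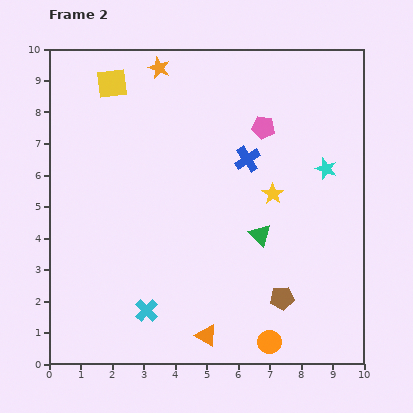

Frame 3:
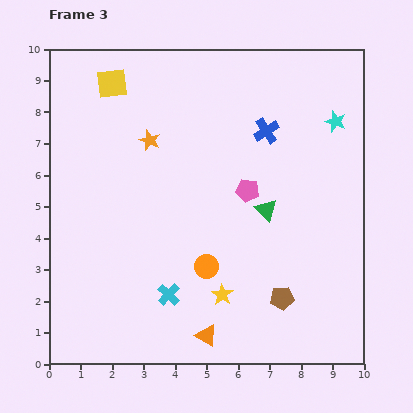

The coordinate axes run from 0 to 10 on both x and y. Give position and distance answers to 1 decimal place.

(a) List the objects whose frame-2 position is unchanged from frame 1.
the brown pentagon, the yellow square, the orange triangle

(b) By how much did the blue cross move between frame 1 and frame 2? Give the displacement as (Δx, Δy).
(0.6, 0.9)

The blue cross was at (5.7, 5.6) in frame 1 and (6.3, 6.5) in frame 2.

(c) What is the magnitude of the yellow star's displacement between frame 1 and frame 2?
3.5

The yellow star moved from (8.6, 8.6) to (7.1, 5.4), a distance of √(1.5² + 3.2²) ≈ 3.5.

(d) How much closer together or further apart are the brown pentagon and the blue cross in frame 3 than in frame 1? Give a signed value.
+1.4

Distance in frame 1: 3.9. Distance in frame 3: 5.3.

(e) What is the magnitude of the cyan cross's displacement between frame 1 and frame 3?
1.7

The cyan cross moved from (2.4, 1.2) to (3.8, 2.2), a distance of √(1.4² + 1.0²) ≈ 1.7.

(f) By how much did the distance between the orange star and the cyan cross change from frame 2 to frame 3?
-2.8

Distance in frame 2: 7.7. Distance in frame 3: 4.9.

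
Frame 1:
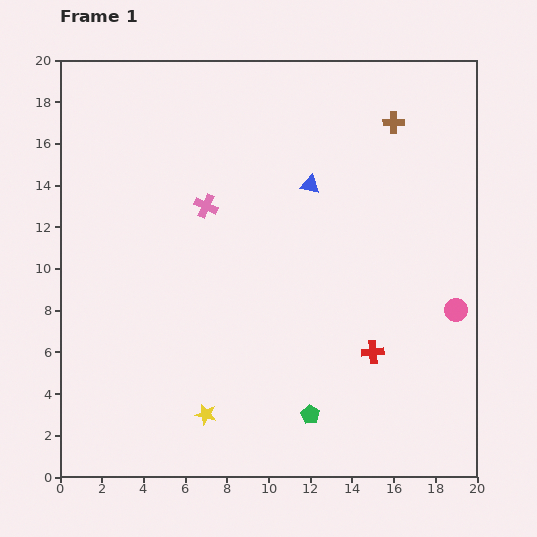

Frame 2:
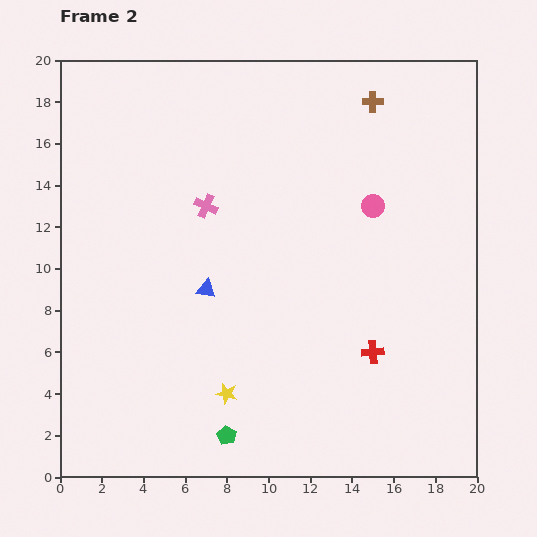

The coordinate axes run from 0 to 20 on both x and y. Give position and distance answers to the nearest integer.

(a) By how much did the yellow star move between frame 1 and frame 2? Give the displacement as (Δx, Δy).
(1, 1)

The yellow star was at (7, 3) in frame 1 and (8, 4) in frame 2.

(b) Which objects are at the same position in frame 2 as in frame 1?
the red cross, the pink cross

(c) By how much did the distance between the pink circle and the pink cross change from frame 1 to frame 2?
-5

Distance in frame 1: 13. Distance in frame 2: 8.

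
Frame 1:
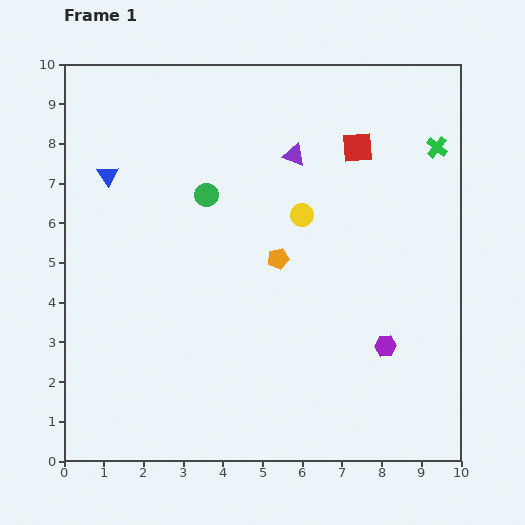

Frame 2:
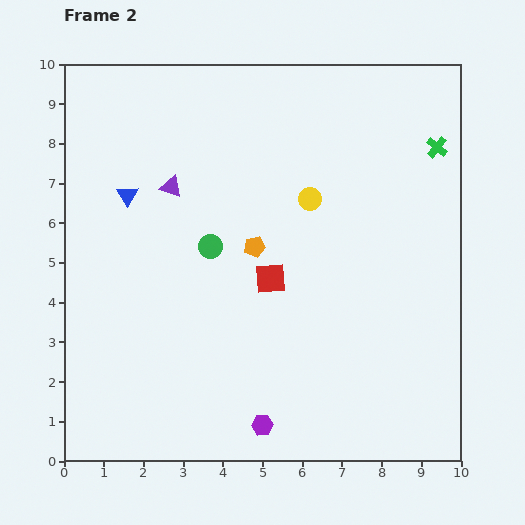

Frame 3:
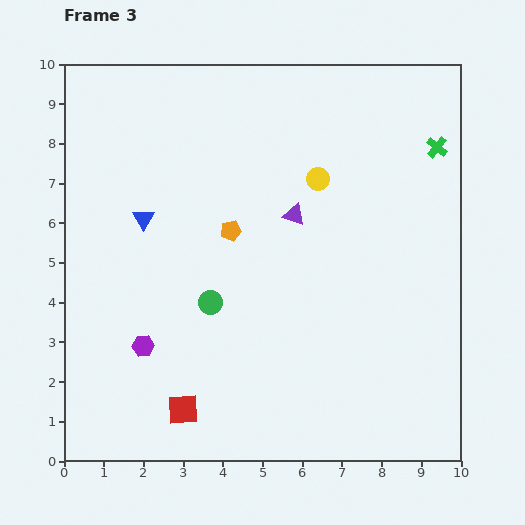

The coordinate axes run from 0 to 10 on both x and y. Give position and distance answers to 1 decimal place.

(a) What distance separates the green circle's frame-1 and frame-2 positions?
1.3

The green circle moved from (3.6, 6.7) to (3.7, 5.4), a distance of √(0.1² + 1.3²) ≈ 1.3.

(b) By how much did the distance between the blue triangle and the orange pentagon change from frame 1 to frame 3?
-2.6

Distance in frame 1: 4.8. Distance in frame 3: 2.2.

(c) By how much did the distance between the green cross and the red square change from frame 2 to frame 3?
+3.9

Distance in frame 2: 5.3. Distance in frame 3: 9.2.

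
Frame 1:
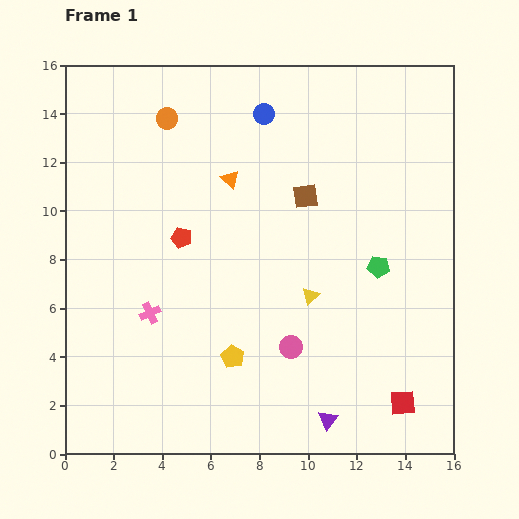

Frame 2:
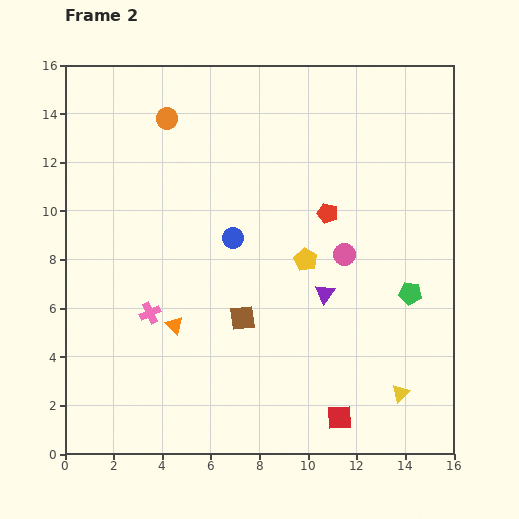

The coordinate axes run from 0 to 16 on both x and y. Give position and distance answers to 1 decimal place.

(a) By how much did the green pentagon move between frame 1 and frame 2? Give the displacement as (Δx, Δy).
(1.3, -1.1)

The green pentagon was at (12.9, 7.7) in frame 1 and (14.2, 6.6) in frame 2.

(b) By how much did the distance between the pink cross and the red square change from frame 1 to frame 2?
-2.1

Distance in frame 1: 11.0. Distance in frame 2: 8.9.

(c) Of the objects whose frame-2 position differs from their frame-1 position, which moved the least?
the green pentagon

(moved 1.7)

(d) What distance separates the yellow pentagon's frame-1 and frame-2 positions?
5.0

The yellow pentagon moved from (6.9, 4.0) to (9.9, 8.0), a distance of √(3.0² + 4.0²) ≈ 5.0.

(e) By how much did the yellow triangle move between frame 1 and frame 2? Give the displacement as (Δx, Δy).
(3.7, -4.0)

The yellow triangle was at (10.1, 6.5) in frame 1 and (13.8, 2.5) in frame 2.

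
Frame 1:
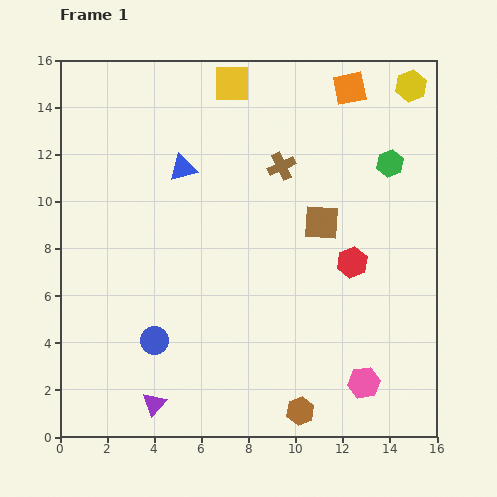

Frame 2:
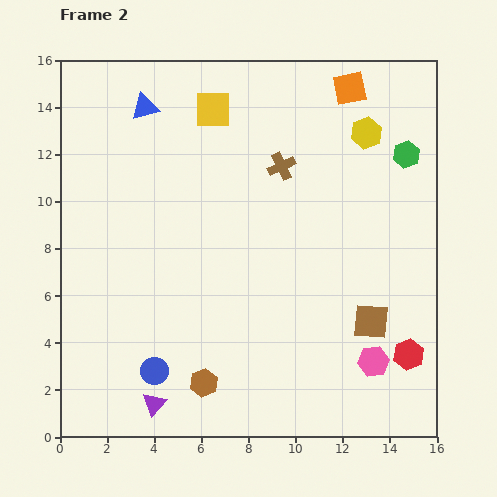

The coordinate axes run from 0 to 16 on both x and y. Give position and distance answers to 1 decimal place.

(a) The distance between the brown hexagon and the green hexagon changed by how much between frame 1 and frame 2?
+1.8

Distance in frame 1: 11.2. Distance in frame 2: 13.0.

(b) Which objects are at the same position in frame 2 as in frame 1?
the brown cross, the purple triangle, the orange square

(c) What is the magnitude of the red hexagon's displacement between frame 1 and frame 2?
4.6

The red hexagon moved from (12.4, 7.4) to (14.8, 3.5), a distance of √(2.4² + 3.9²) ≈ 4.6.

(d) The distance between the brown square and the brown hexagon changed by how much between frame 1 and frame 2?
-0.5

Distance in frame 1: 8.1. Distance in frame 2: 7.6.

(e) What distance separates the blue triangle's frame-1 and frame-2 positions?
3.1

The blue triangle moved from (5.2, 11.4) to (3.6, 14.0), a distance of √(1.6² + 2.6²) ≈ 3.1.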